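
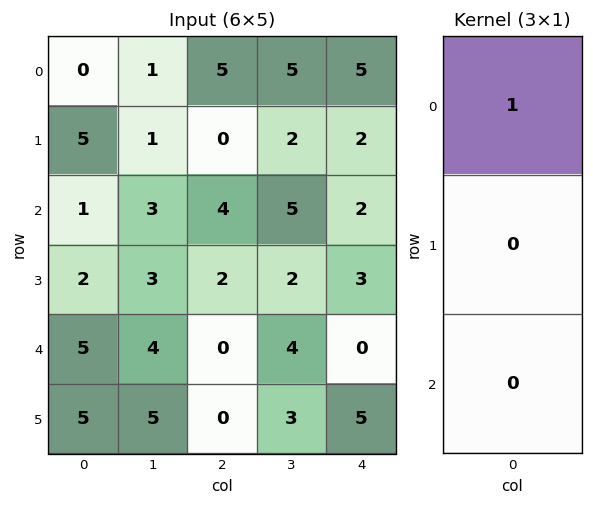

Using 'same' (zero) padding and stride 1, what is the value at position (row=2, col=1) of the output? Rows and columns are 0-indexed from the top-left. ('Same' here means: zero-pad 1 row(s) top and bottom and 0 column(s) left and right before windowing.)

The receptive field on the zero-padded input at this output position is [1 / 3 / 3]. Elementwise product with the kernel and sum: 1·1.

1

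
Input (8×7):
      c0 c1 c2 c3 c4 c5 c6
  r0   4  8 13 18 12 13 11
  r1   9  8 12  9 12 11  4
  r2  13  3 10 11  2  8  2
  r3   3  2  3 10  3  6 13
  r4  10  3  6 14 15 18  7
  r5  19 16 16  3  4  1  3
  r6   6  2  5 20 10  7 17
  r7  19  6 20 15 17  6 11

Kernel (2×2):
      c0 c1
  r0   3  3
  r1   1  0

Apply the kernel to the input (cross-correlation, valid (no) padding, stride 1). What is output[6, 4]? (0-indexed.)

68

The receptive field on the input at this output position is [10 7 / 17 6]. Elementwise product with the kernel and sum: 10·3 + 7·3 + 17·1.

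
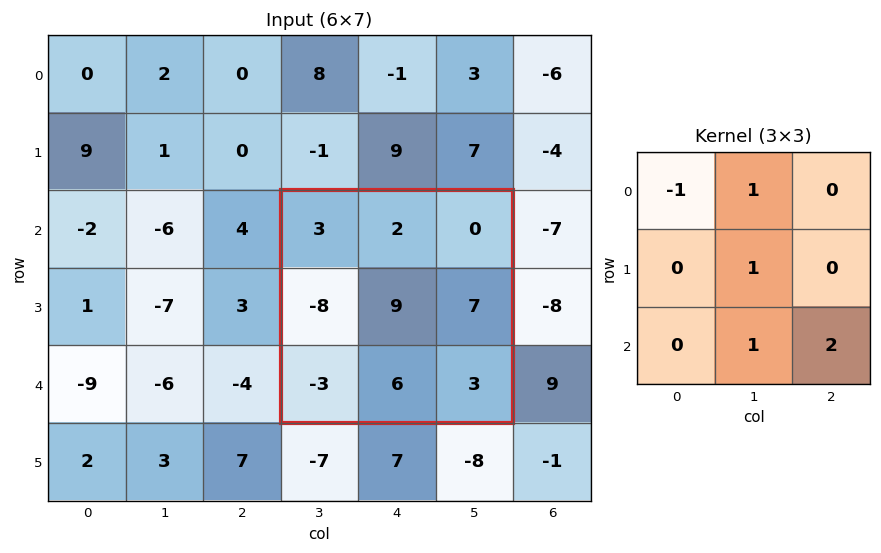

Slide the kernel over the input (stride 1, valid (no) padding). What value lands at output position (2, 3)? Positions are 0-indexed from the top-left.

20

The receptive field on the input at this output position is [3 2 0 / -8 9 7 / -3 6 3]. Elementwise product with the kernel and sum: 3·-1 + 2·1 + 9·1 + 6·1 + 3·2.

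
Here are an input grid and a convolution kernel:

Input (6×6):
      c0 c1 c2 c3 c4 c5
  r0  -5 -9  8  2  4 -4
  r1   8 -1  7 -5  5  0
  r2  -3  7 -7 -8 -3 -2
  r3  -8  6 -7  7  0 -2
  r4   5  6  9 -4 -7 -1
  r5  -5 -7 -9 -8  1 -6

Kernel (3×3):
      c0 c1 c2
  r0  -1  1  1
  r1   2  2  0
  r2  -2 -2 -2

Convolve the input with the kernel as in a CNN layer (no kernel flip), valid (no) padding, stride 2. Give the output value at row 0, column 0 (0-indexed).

The receptive field on the input at this output position is [-5 -9 8 / 8 -1 7 / -3 7 -7]. Elementwise product with the kernel and sum: -5·-1 + -9·1 + 8·1 + 8·2 + -1·2 + -3·-2 + 7·-2 + -7·-2.

24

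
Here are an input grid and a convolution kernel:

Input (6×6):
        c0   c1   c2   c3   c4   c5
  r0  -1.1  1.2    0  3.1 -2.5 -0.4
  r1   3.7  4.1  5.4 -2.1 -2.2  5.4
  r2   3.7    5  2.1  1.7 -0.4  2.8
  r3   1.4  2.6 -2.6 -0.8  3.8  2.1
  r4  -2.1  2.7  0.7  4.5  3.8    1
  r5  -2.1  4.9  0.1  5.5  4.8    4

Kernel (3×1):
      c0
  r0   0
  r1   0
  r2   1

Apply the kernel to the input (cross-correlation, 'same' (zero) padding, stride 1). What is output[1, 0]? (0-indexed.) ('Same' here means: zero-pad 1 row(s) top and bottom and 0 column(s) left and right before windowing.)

3.7

The receptive field on the zero-padded input at this output position is [-1.1 / 3.7 / 3.7]. Elementwise product with the kernel and sum: 3.7·1.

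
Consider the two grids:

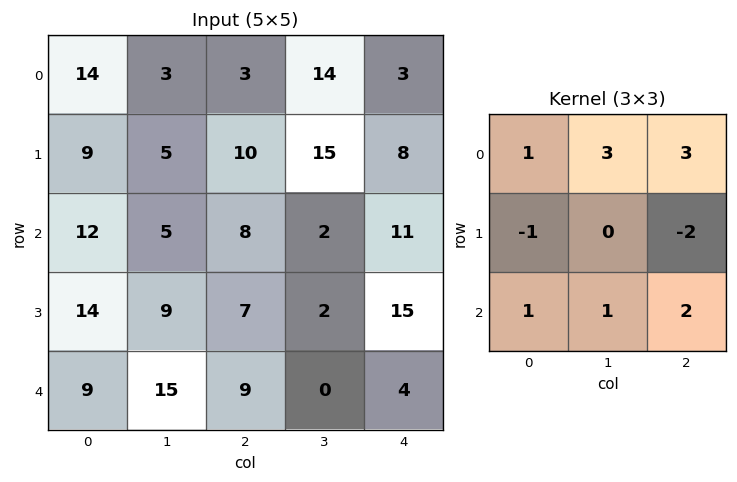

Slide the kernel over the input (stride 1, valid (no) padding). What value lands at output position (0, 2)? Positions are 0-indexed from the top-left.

The receptive field on the input at this output position is [3 14 3 / 10 15 8 / 8 2 11]. Elementwise product with the kernel and sum: 3·1 + 14·3 + 3·3 + 10·-1 + 8·-2 + 8·1 + 2·1 + 11·2.

60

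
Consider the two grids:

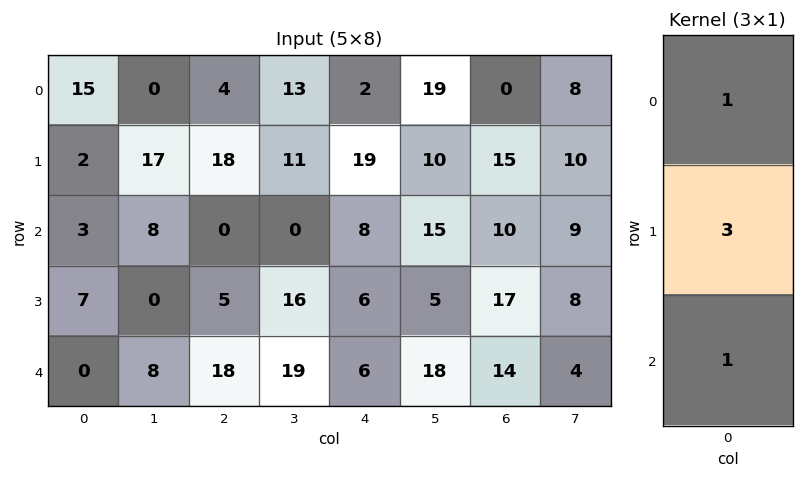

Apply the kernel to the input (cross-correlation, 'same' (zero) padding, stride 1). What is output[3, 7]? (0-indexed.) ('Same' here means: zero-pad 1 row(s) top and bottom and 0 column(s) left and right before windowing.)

The receptive field on the zero-padded input at this output position is [9 / 8 / 4]. Elementwise product with the kernel and sum: 9·1 + 8·3 + 4·1.

37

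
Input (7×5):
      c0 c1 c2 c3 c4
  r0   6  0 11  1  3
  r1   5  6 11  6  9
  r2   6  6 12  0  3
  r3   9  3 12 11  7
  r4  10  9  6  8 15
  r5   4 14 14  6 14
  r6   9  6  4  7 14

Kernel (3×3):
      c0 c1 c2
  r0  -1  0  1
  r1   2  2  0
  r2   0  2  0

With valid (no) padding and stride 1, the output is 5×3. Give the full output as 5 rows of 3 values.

39 59 26
36 60 44
48 36 53
69 66 35
44 63 63

Output[0,0]: The receptive field on the input at this output position is [6 0 11 / 5 6 11 / 6 6 12]. Elementwise product with the kernel and sum: 6·-1 + 11·1 + 5·2 + 6·2 + 6·2.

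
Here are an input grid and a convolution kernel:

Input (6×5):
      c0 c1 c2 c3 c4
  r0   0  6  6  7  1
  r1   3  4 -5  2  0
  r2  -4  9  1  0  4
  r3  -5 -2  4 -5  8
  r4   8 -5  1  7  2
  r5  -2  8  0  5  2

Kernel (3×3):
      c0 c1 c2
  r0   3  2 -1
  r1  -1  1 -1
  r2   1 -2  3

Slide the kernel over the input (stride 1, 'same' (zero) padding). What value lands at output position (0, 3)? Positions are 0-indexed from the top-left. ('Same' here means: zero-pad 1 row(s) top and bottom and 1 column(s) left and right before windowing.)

The receptive field on the zero-padded input at this output position is [0 0 0 / 6 7 1 / -5 2 0]. Elementwise product with the kernel and sum: 0·3 + 0·2 + 0·-1 + 6·-1 + 7·1 + 1·-1 + -5·1 + 2·-2 + 0·3.

-9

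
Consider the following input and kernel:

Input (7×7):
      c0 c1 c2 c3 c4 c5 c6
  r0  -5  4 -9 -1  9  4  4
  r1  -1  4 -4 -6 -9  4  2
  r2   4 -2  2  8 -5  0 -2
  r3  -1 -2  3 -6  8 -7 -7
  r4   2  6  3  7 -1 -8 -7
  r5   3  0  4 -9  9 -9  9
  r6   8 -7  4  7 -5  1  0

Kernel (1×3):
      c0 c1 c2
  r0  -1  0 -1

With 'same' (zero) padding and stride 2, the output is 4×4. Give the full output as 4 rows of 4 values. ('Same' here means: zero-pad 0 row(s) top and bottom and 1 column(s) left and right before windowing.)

Output[0,0]: The receptive field on the zero-padded input at this output position is [0 -5 4]. Elementwise product with the kernel and sum: 0·-1 + 4·-1.

-4 -3 -3 -4
2 -6 -8 0
-6 -13 1 8
7 0 -8 -1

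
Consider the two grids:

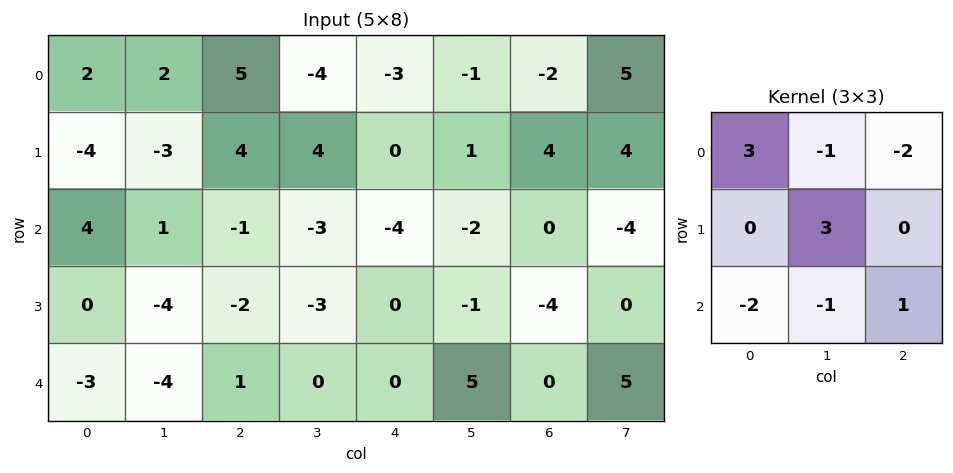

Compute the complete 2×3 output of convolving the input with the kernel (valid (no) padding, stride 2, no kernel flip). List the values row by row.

Output[0,0]: The receptive field on the input at this output position is [2 2 5 / -4 -3 4 / 4 1 -1]. Elementwise product with the kernel and sum: 2·3 + 2·-1 + 5·-2 + -3·3 + 4·-2 + 1·-1 + -1·1.
Output[0,1]: The receptive field on the input at this output position is [5 -4 -3 / 4 4 0 / -1 -3 -4]. Elementwise product with the kernel and sum: 5·3 + -4·-1 + -3·-2 + 4·3 + -1·-2 + -3·-1 + -4·1.

-25 38 9
12 -3 -18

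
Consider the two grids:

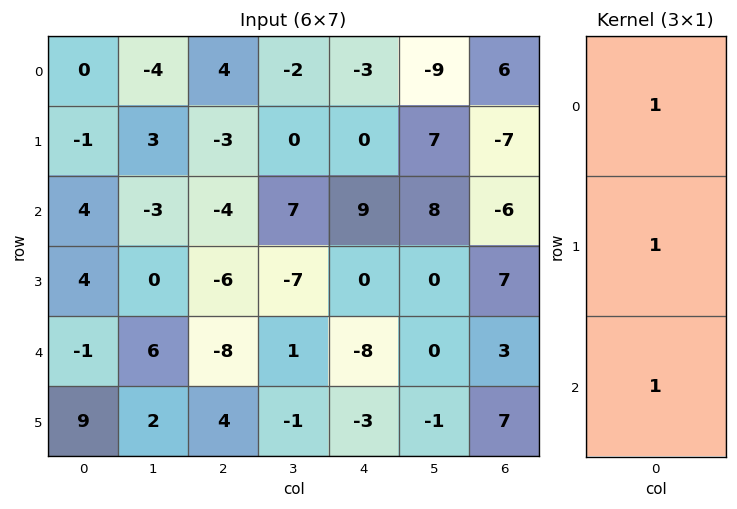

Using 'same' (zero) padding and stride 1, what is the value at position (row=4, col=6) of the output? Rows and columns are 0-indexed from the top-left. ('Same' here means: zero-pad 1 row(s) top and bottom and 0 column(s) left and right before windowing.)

17

The receptive field on the zero-padded input at this output position is [7 / 3 / 7]. Elementwise product with the kernel and sum: 7·1 + 3·1 + 7·1.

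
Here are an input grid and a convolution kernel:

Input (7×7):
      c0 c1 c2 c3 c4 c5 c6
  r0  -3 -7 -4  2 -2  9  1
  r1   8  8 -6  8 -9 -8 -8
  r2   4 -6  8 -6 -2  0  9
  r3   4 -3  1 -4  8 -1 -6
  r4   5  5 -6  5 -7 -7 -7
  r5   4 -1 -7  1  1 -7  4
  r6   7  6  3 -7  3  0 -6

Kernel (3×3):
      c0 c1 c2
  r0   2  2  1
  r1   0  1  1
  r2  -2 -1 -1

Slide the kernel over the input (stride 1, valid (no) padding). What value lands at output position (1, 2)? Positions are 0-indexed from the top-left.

The receptive field on the input at this output position is [-6 8 -9 / 8 -6 -2 / 1 -4 8]. Elementwise product with the kernel and sum: -6·2 + 8·2 + -9·1 + -6·1 + -2·1 + 1·-2 + -4·-1 + 8·-1.

-19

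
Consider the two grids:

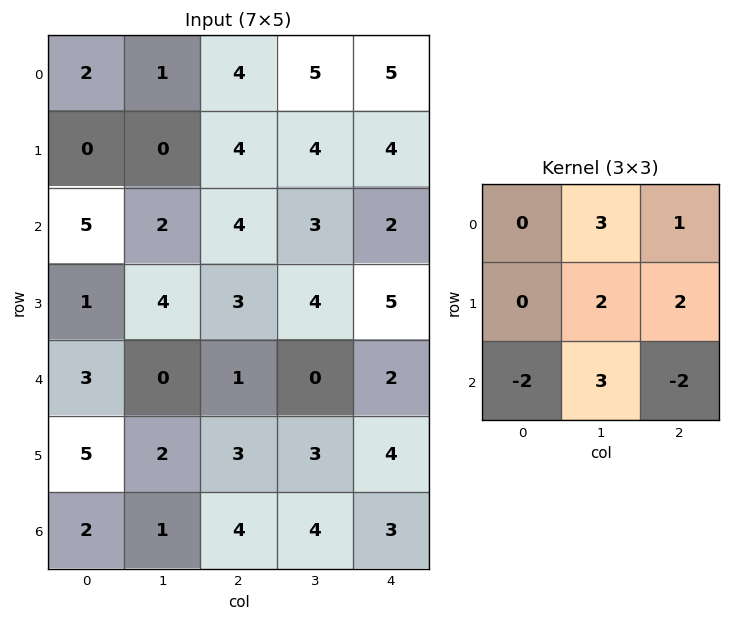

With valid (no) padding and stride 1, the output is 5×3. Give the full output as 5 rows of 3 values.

3 35 33
20 23 22
16 32 23
7 14 16
2 17 14

Output[0,0]: The receptive field on the input at this output position is [2 1 4 / 0 0 4 / 5 2 4]. Elementwise product with the kernel and sum: 1·3 + 4·1 + 0·2 + 4·2 + 5·-2 + 2·3 + 4·-2.
Output[0,1]: The receptive field on the input at this output position is [1 4 5 / 0 4 4 / 2 4 3]. Elementwise product with the kernel and sum: 4·3 + 5·1 + 4·2 + 4·2 + 2·-2 + 4·3 + 3·-2.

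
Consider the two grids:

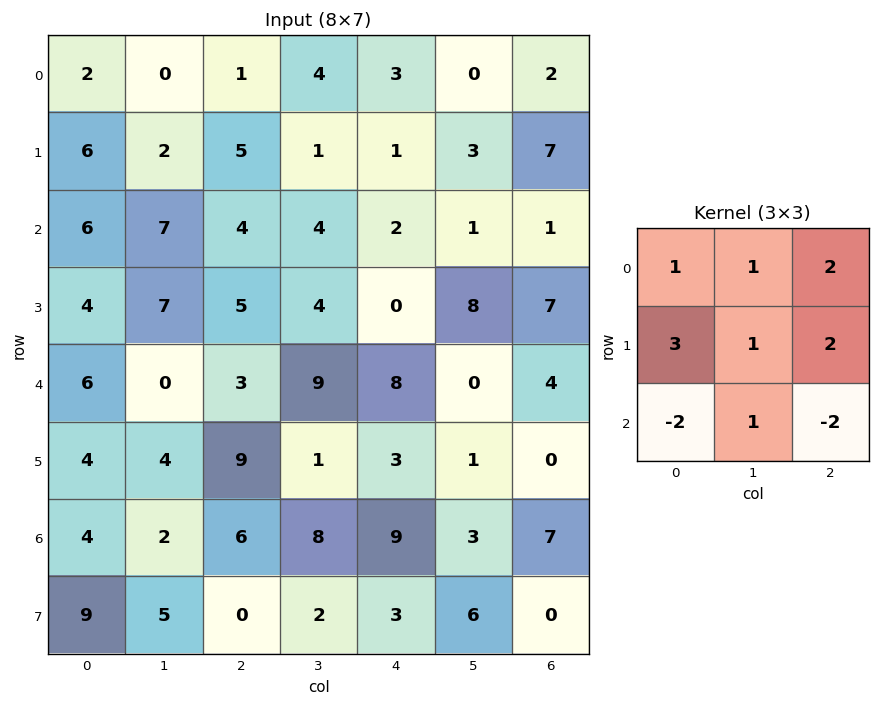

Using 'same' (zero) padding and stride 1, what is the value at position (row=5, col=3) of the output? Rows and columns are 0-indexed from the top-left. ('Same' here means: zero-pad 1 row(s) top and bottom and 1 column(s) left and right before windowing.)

40

The receptive field on the zero-padded input at this output position is [3 9 8 / 9 1 3 / 6 8 9]. Elementwise product with the kernel and sum: 3·1 + 9·1 + 8·2 + 9·3 + 1·1 + 3·2 + 6·-2 + 8·1 + 9·-2.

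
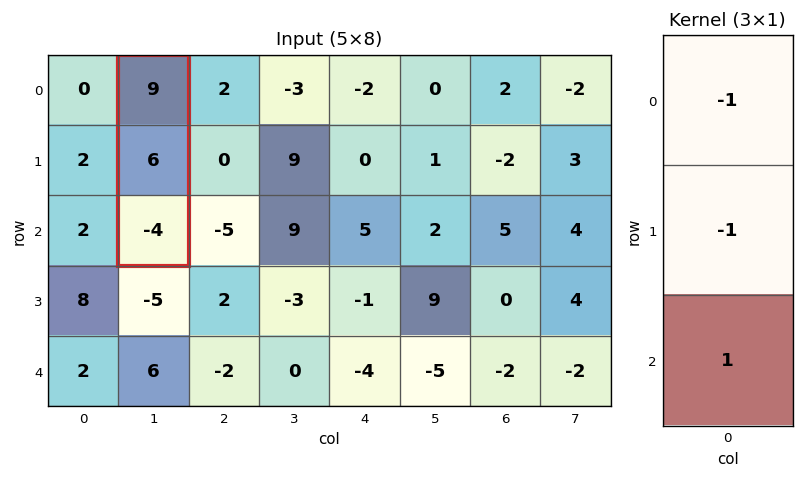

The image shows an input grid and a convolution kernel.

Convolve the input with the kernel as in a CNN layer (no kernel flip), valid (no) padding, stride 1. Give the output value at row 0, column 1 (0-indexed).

-19

The receptive field on the input at this output position is [9 / 6 / -4]. Elementwise product with the kernel and sum: 9·-1 + 6·-1 + -4·1.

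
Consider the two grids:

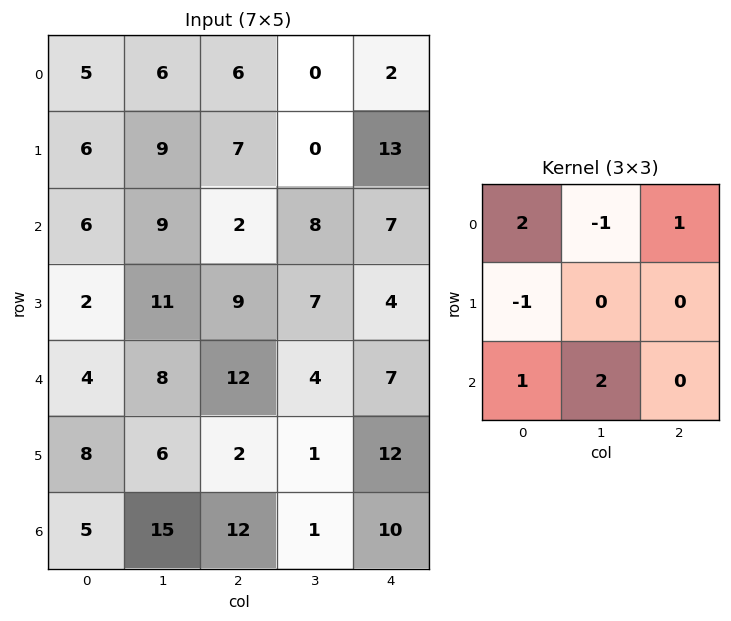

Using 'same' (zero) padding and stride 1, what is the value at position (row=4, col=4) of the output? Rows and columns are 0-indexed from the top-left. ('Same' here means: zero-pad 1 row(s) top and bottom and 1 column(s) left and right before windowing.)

31

The receptive field on the zero-padded input at this output position is [7 4 0 / 4 7 0 / 1 12 0]. Elementwise product with the kernel and sum: 7·2 + 4·-1 + 0·1 + 4·-1 + 1·1 + 12·2.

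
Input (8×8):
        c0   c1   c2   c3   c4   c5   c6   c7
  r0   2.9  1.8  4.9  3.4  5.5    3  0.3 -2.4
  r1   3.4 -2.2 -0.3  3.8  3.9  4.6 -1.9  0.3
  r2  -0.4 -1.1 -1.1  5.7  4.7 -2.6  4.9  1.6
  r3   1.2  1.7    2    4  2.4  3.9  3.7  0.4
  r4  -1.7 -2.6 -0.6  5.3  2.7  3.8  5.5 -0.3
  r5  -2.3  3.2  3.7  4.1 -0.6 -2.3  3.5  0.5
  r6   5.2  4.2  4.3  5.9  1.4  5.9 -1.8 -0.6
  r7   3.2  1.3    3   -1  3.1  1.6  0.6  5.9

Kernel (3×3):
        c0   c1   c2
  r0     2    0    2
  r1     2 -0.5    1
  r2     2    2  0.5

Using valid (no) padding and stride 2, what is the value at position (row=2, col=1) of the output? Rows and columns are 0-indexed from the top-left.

30.05

The receptive field on the input at this output position is [-0.6 5.3 2.7 / 3.7 4.1 -0.6 / 4.3 5.9 1.4]. Elementwise product with the kernel and sum: -0.6·2 + 2.7·2 + 3.7·2 + 4.1·-0.5 + -0.6·1 + 4.3·2 + 5.9·2 + 1.4·0.5.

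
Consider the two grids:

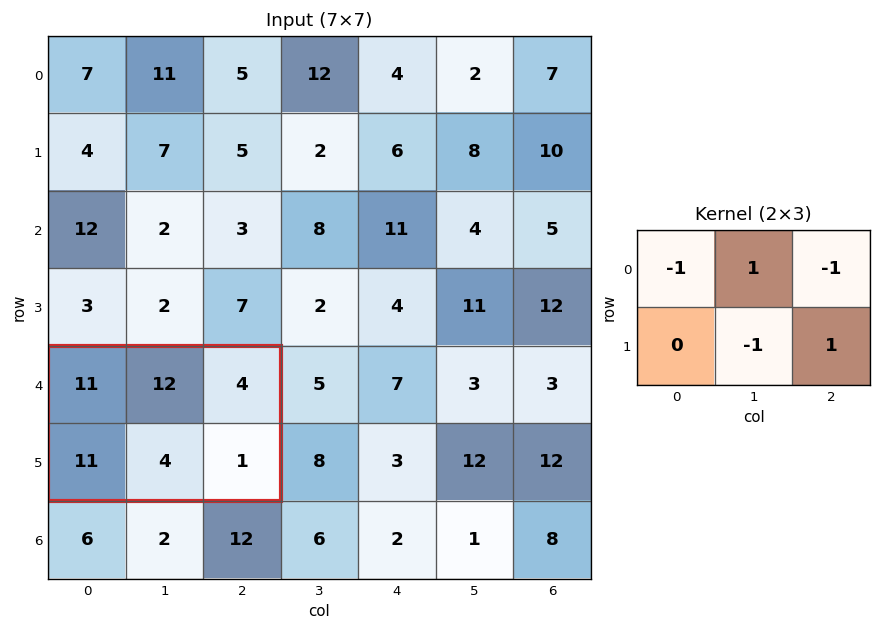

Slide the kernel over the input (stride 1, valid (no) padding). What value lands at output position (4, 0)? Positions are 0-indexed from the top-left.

-6

The receptive field on the input at this output position is [11 12 4 / 11 4 1]. Elementwise product with the kernel and sum: 11·-1 + 12·1 + 4·-1 + 4·-1 + 1·1.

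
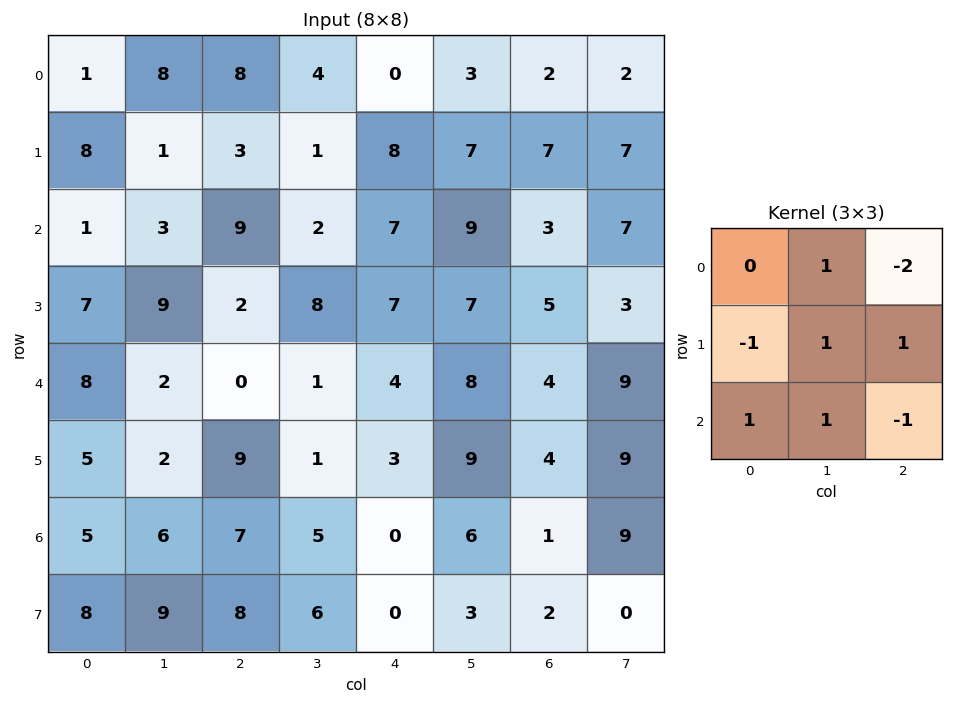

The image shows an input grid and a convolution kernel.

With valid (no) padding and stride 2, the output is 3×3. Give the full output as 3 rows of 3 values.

-17 14 18
-1 -2 16
12 0 15

Output[0,0]: The receptive field on the input at this output position is [1 8 8 / 8 1 3 / 1 3 9]. Elementwise product with the kernel and sum: 8·1 + 8·-2 + 8·-1 + 1·1 + 3·1 + 1·1 + 3·1 + 9·-1.
Output[0,1]: The receptive field on the input at this output position is [8 4 0 / 3 1 8 / 9 2 7]. Elementwise product with the kernel and sum: 4·1 + 0·-2 + 3·-1 + 1·1 + 8·1 + 9·1 + 2·1 + 7·-1.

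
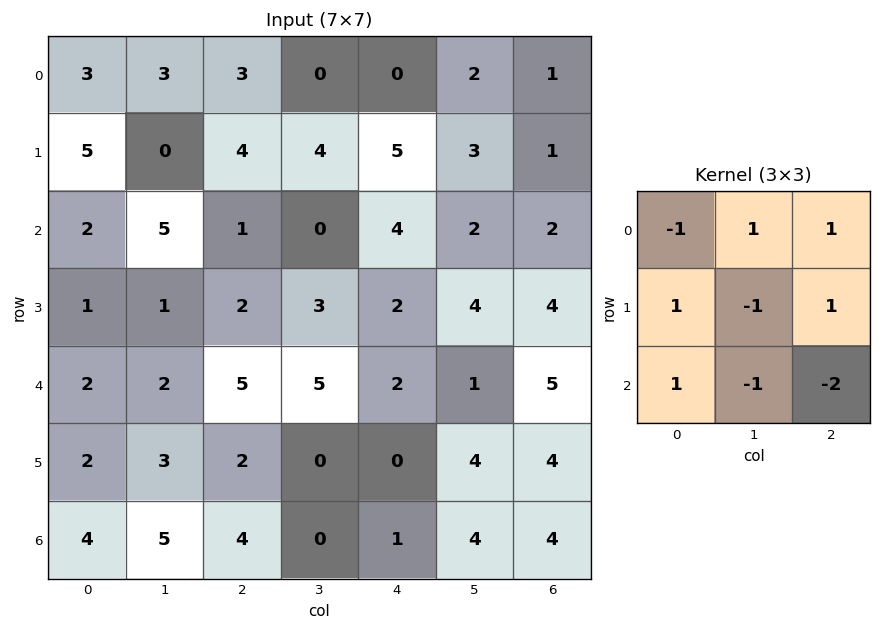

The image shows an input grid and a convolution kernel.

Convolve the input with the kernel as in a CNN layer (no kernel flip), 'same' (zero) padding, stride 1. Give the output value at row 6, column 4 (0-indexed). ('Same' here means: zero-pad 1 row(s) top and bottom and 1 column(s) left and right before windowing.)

7

The receptive field on the zero-padded input at this output position is [0 0 4 / 0 1 4 / 0 0 0]. Elementwise product with the kernel and sum: 0·-1 + 0·1 + 4·1 + 0·1 + 1·-1 + 4·1 + 0·1 + 0·-1 + 0·-2.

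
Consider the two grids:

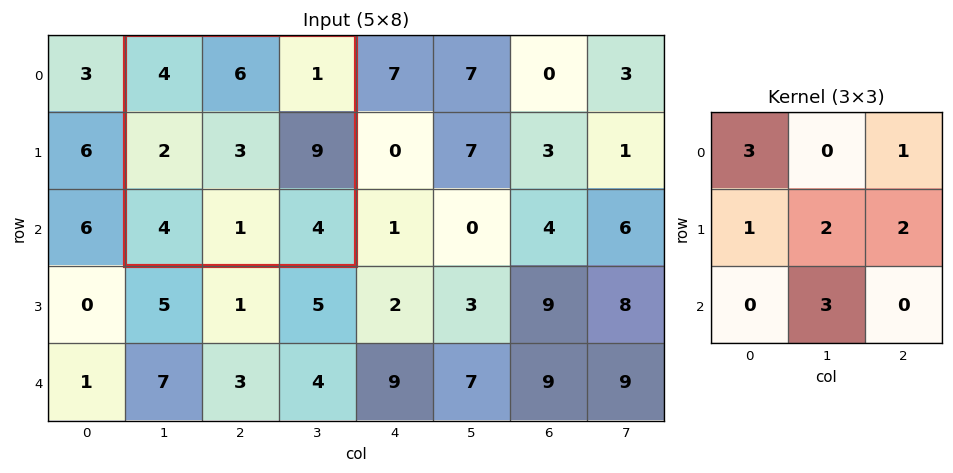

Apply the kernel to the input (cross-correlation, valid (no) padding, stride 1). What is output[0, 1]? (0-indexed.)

The receptive field on the input at this output position is [4 6 1 / 2 3 9 / 4 1 4]. Elementwise product with the kernel and sum: 4·3 + 1·1 + 2·1 + 3·2 + 9·2 + 1·3.

42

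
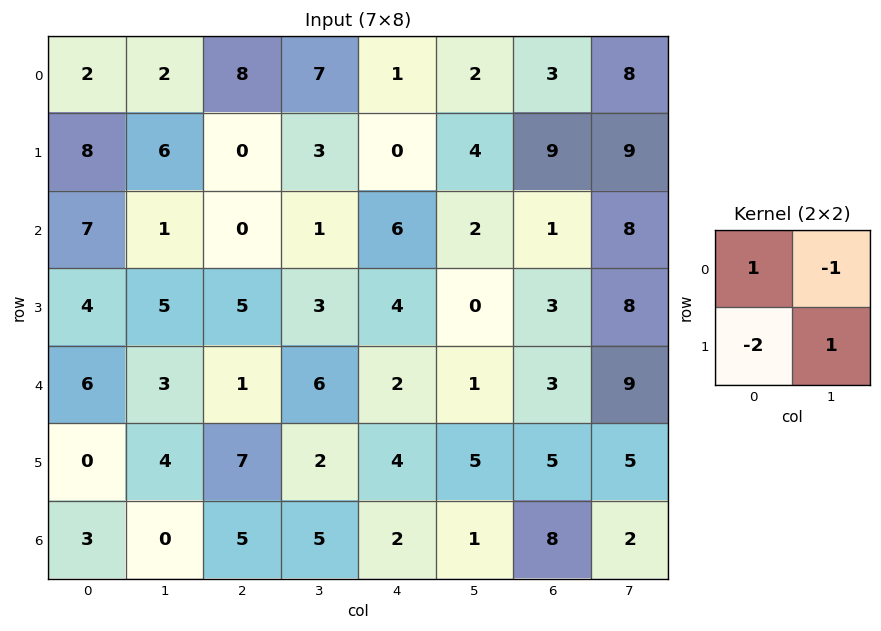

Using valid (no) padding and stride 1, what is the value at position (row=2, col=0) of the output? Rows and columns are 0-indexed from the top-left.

The receptive field on the input at this output position is [7 1 / 4 5]. Elementwise product with the kernel and sum: 7·1 + 1·-1 + 4·-2 + 5·1.

3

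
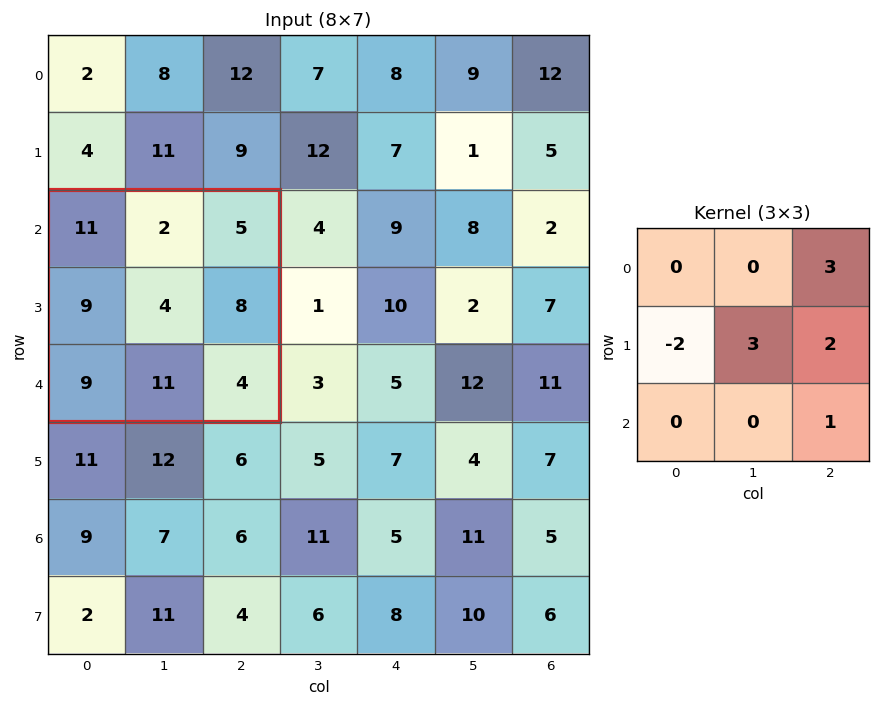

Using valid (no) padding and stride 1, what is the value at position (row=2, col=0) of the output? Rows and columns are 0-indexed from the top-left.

29

The receptive field on the input at this output position is [11 2 5 / 9 4 8 / 9 11 4]. Elementwise product with the kernel and sum: 5·3 + 9·-2 + 4·3 + 8·2 + 4·1.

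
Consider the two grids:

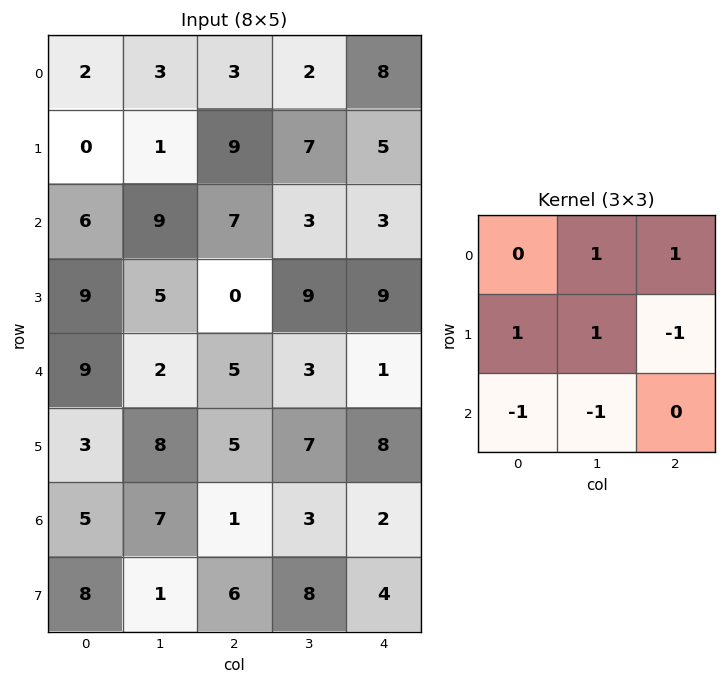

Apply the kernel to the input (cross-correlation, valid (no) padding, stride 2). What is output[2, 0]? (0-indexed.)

The receptive field on the input at this output position is [9 2 5 / 3 8 5 / 5 7 1]. Elementwise product with the kernel and sum: 2·1 + 5·1 + 3·1 + 8·1 + 5·-1 + 5·-1 + 7·-1.

1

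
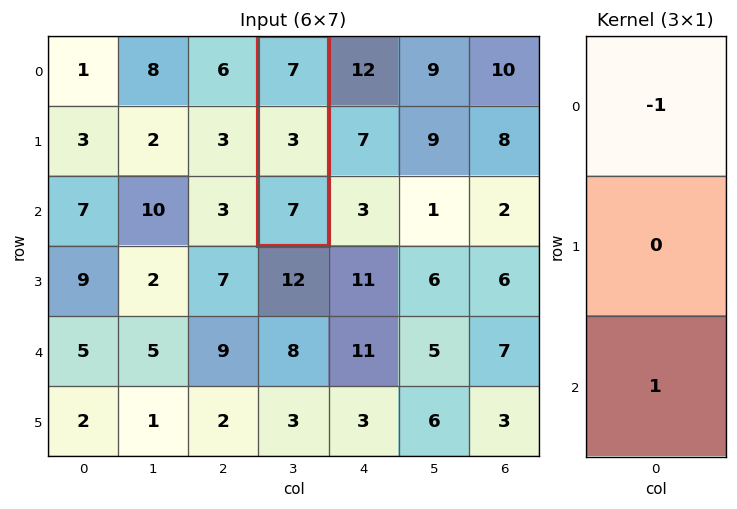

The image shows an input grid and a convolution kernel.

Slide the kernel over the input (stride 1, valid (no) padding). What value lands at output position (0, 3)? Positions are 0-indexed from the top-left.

0

The receptive field on the input at this output position is [7 / 3 / 7]. Elementwise product with the kernel and sum: 7·-1 + 7·1.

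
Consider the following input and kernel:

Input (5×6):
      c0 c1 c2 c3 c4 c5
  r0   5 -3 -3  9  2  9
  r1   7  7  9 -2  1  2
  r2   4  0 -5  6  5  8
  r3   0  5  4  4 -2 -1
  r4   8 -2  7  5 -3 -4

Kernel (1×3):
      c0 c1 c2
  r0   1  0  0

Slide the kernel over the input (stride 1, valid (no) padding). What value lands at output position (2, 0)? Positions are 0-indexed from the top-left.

The receptive field on the input at this output position is [4 0 -5]. Elementwise product with the kernel and sum: 4·1.

4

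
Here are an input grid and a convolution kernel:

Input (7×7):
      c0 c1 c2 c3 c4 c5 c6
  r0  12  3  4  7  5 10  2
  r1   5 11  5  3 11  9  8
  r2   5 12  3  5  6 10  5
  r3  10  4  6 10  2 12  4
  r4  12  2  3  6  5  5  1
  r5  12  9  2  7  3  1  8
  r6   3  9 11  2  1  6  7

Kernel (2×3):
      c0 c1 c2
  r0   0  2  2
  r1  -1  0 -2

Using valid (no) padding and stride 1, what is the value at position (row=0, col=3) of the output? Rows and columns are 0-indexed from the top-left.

9

The receptive field on the input at this output position is [7 5 10 / 3 11 9]. Elementwise product with the kernel and sum: 5·2 + 10·2 + 3·-1 + 9·-2.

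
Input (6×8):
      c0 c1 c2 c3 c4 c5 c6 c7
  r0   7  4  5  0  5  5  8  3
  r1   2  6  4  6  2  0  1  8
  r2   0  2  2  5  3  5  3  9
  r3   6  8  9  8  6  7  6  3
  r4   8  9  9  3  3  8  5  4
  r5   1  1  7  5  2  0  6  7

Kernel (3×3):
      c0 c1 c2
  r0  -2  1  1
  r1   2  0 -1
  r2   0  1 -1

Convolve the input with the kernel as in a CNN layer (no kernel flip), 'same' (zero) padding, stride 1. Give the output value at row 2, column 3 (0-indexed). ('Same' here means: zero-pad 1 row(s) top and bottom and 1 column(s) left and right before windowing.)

3

The receptive field on the zero-padded input at this output position is [4 6 2 / 2 5 3 / 9 8 6]. Elementwise product with the kernel and sum: 4·-2 + 6·1 + 2·1 + 2·2 + 3·-1 + 8·1 + 6·-1.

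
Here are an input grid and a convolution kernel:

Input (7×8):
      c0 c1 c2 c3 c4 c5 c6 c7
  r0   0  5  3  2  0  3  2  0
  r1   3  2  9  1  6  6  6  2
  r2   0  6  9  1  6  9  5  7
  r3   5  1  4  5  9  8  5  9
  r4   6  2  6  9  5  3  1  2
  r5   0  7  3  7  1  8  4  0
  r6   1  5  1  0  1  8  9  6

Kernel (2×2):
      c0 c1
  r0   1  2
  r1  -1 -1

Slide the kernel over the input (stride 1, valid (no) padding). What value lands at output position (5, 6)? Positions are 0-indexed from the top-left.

-11

The receptive field on the input at this output position is [4 0 / 9 6]. Elementwise product with the kernel and sum: 4·1 + 0·2 + 9·-1 + 6·-1.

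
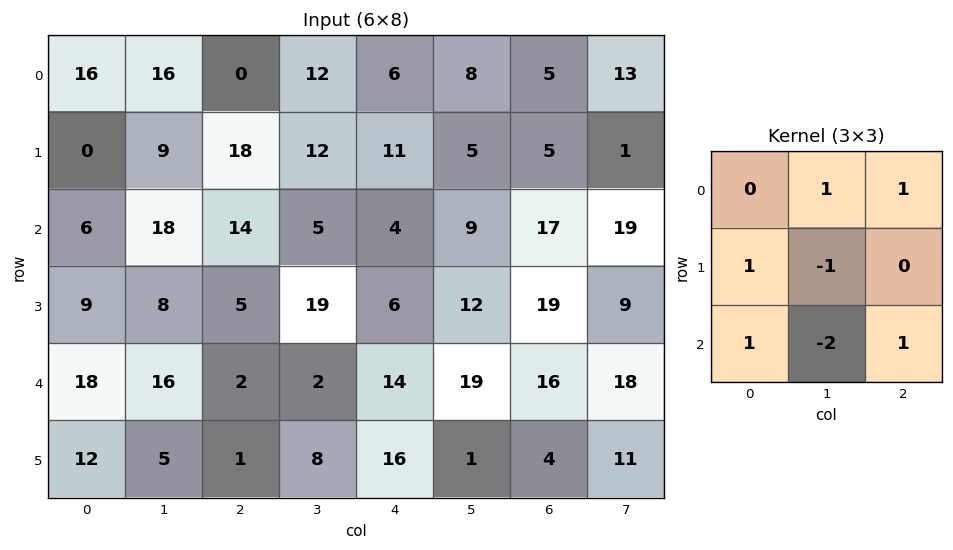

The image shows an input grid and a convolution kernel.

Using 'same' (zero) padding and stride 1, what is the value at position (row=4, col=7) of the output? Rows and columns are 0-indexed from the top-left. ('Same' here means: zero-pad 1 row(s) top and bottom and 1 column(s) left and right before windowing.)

-11

The receptive field on the zero-padded input at this output position is [19 9 0 / 16 18 0 / 4 11 0]. Elementwise product with the kernel and sum: 9·1 + 0·1 + 16·1 + 18·-1 + 4·1 + 11·-2 + 0·1.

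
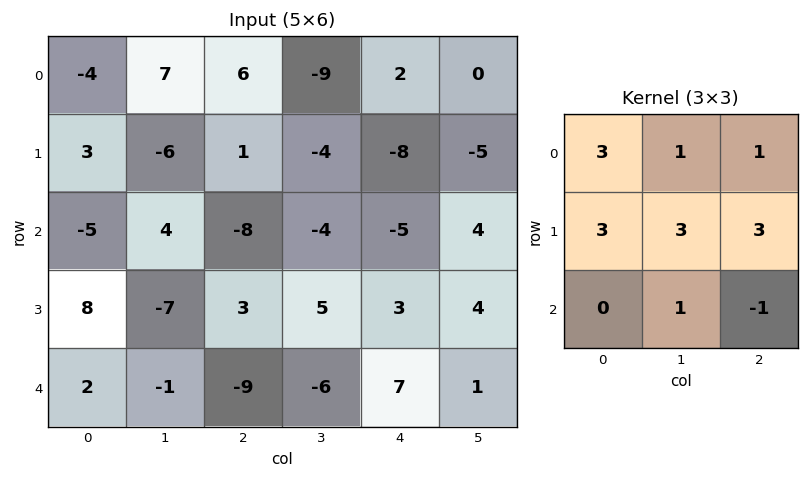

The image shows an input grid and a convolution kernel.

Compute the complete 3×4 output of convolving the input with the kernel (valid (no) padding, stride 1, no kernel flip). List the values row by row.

7 -13 -21 -85
-33 -47 -58 -41
1 0 -13 29

Output[0,0]: The receptive field on the input at this output position is [-4 7 6 / 3 -6 1 / -5 4 -8]. Elementwise product with the kernel and sum: -4·3 + 7·1 + 6·1 + 3·3 + -6·3 + 1·3 + 4·1 + -8·-1.
Output[0,1]: The receptive field on the input at this output position is [7 6 -9 / -6 1 -4 / 4 -8 -4]. Elementwise product with the kernel and sum: 7·3 + 6·1 + -9·1 + -6·3 + 1·3 + -4·3 + -8·1 + -4·-1.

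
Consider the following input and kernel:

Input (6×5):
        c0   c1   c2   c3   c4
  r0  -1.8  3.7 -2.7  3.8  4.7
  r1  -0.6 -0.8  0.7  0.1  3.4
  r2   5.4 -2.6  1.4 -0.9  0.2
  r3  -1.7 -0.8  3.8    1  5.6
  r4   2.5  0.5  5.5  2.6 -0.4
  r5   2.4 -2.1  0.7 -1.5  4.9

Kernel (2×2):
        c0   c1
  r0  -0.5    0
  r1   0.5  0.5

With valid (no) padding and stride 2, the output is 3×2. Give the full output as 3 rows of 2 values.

0.2 1.75
-3.95 1.7
-1.1 -3.15

Output[0,0]: The receptive field on the input at this output position is [-1.8 3.7 / -0.6 -0.8]. Elementwise product with the kernel and sum: -1.8·-0.5 + -0.6·0.5 + -0.8·0.5.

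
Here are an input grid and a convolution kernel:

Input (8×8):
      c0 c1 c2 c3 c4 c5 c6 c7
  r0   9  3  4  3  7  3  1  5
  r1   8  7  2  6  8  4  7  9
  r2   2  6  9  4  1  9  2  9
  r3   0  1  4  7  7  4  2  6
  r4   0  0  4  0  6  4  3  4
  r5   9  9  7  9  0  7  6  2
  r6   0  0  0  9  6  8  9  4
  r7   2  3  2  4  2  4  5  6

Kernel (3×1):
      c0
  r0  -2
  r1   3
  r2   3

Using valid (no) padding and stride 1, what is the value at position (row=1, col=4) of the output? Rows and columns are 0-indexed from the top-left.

8

The receptive field on the input at this output position is [8 / 1 / 7]. Elementwise product with the kernel and sum: 8·-2 + 1·3 + 7·3.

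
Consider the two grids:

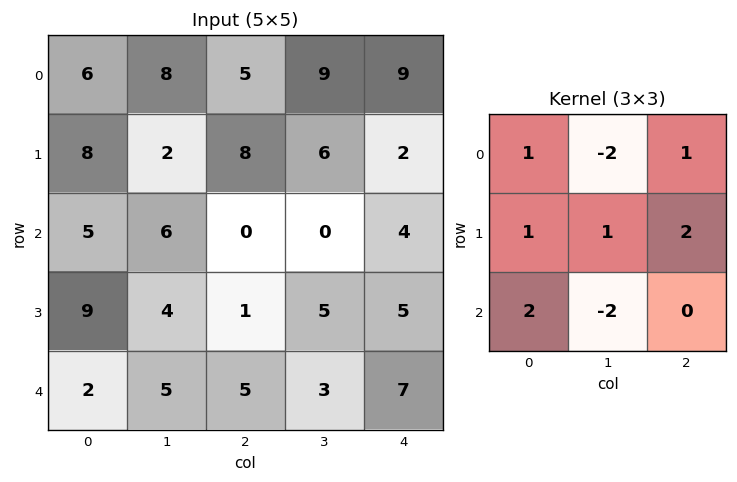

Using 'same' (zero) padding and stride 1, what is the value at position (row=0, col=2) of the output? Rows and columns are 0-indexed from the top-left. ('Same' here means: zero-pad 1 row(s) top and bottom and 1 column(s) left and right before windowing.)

19

The receptive field on the zero-padded input at this output position is [0 0 0 / 8 5 9 / 2 8 6]. Elementwise product with the kernel and sum: 0·1 + 0·-2 + 0·1 + 8·1 + 5·1 + 9·2 + 2·2 + 8·-2.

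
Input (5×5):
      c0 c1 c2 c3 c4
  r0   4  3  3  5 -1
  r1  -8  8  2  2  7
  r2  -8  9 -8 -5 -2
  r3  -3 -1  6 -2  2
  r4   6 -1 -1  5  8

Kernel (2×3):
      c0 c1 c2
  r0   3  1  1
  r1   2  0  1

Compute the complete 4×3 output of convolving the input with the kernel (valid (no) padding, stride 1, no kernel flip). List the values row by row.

Output[0,0]: The receptive field on the input at this output position is [4 3 3 / -8 8 2]. Elementwise product with the kernel and sum: 4·3 + 3·1 + 3·1 + -8·2 + 2·1.
Output[0,1]: The receptive field on the input at this output position is [3 3 5 / 8 2 2]. Elementwise product with the kernel and sum: 3·3 + 3·1 + 5·1 + 8·2 + 2·1.

4 35 24
-38 41 -3
-23 10 -17
7 4 24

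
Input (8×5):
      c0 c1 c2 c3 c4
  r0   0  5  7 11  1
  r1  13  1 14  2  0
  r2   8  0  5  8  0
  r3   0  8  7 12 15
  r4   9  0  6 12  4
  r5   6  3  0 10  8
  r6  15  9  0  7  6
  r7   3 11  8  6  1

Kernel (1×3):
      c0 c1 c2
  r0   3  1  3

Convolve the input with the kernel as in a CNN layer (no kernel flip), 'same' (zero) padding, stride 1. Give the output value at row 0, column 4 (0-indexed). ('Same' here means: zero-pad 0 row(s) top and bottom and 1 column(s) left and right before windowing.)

The receptive field on the zero-padded input at this output position is [11 1 0]. Elementwise product with the kernel and sum: 11·3 + 1·1 + 0·3.

34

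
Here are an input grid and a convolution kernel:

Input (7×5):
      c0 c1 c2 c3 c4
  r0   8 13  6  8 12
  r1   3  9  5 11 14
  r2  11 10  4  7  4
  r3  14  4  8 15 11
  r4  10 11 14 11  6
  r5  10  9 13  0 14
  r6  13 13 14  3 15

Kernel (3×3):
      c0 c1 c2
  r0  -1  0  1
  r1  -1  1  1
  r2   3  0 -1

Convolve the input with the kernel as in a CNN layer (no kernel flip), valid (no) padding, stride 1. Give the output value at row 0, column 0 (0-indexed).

38

The receptive field on the input at this output position is [8 13 6 / 3 9 5 / 11 10 4]. Elementwise product with the kernel and sum: 8·-1 + 6·1 + 3·-1 + 9·1 + 5·1 + 11·3 + 4·-1.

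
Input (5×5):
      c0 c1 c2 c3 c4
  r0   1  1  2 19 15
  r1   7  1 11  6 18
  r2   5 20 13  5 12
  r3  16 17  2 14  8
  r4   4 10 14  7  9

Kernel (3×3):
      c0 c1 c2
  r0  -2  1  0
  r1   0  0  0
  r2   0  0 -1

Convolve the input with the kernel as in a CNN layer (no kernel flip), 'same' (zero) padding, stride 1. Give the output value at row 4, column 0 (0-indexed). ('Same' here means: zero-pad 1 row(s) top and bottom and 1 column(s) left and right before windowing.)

16

The receptive field on the zero-padded input at this output position is [0 16 17 / 0 4 10 / 0 0 0]. Elementwise product with the kernel and sum: 0·-2 + 16·1 + 0·-1.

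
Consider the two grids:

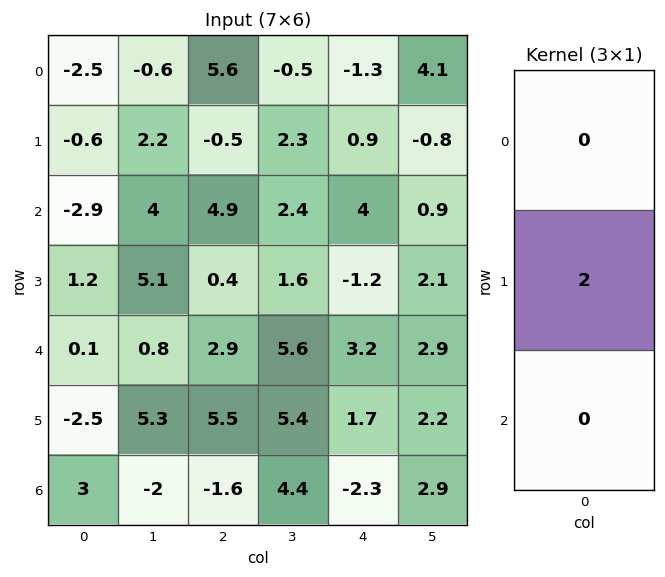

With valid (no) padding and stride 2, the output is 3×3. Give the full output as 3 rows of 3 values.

Output[0,0]: The receptive field on the input at this output position is [-2.5 / -0.6 / -2.9]. Elementwise product with the kernel and sum: -0.6·2.

-1.2 -1 1.8
2.4 0.8 -2.4
-5 11 3.4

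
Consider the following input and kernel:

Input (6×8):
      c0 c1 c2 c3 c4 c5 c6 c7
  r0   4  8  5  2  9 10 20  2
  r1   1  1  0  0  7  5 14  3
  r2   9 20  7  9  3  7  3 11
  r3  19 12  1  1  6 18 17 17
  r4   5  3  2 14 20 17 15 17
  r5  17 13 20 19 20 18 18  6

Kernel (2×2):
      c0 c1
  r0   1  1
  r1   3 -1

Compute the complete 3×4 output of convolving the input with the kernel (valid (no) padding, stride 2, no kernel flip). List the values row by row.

14 7 35 61
74 18 10 48
46 57 79 80

Output[0,0]: The receptive field on the input at this output position is [4 8 / 1 1]. Elementwise product with the kernel and sum: 4·1 + 8·1 + 1·3 + 1·-1.
Output[0,1]: The receptive field on the input at this output position is [5 2 / 0 0]. Elementwise product with the kernel and sum: 5·1 + 2·1 + 0·3 + 0·-1.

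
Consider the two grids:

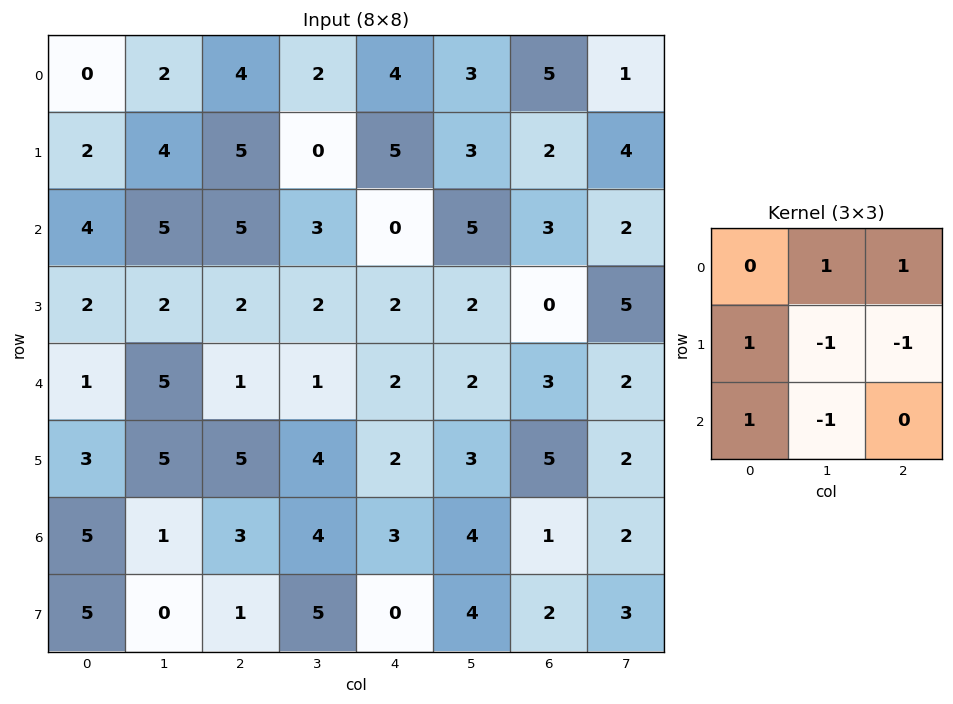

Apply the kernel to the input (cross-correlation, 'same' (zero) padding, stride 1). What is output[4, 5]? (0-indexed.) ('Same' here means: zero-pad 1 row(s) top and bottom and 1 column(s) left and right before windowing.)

The receptive field on the zero-padded input at this output position is [2 2 0 / 2 2 3 / 2 3 5]. Elementwise product with the kernel and sum: 2·1 + 0·1 + 2·1 + 2·-1 + 3·-1 + 2·1 + 3·-1.

-2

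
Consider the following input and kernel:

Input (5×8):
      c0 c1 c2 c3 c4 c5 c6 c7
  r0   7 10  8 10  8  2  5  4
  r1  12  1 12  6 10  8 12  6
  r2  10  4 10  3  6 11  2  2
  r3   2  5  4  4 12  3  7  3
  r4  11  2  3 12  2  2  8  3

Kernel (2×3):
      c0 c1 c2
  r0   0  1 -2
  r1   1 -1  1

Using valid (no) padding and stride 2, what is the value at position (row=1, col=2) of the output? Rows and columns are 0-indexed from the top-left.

23

The receptive field on the input at this output position is [6 11 2 / 12 3 7]. Elementwise product with the kernel and sum: 11·1 + 2·-2 + 12·1 + 3·-1 + 7·1.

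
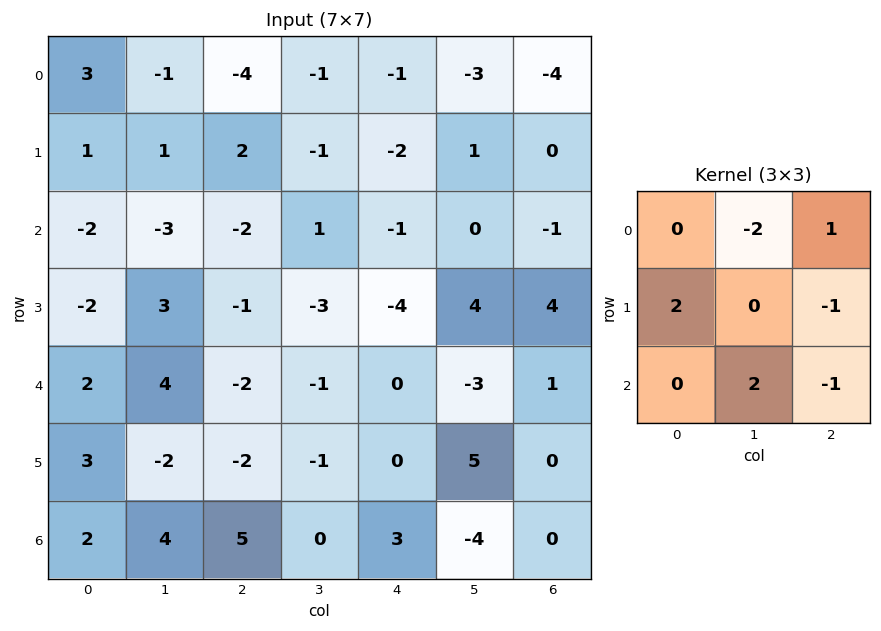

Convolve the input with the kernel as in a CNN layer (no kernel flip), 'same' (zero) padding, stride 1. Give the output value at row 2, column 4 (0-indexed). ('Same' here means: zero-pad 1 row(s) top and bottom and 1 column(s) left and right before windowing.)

The receptive field on the zero-padded input at this output position is [-1 -2 1 / 1 -1 0 / -3 -4 4]. Elementwise product with the kernel and sum: -2·-2 + 1·1 + 1·2 + 0·-1 + -4·2 + 4·-1.

-5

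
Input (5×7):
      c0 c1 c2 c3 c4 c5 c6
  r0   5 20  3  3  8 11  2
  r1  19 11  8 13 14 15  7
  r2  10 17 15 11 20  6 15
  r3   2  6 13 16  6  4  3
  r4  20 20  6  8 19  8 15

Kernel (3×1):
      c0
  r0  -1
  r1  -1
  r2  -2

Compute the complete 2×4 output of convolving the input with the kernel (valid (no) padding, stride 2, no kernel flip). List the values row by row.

-44 -41 -62 -39
-52 -40 -64 -48

Output[0,0]: The receptive field on the input at this output position is [5 / 19 / 10]. Elementwise product with the kernel and sum: 5·-1 + 19·-1 + 10·-2.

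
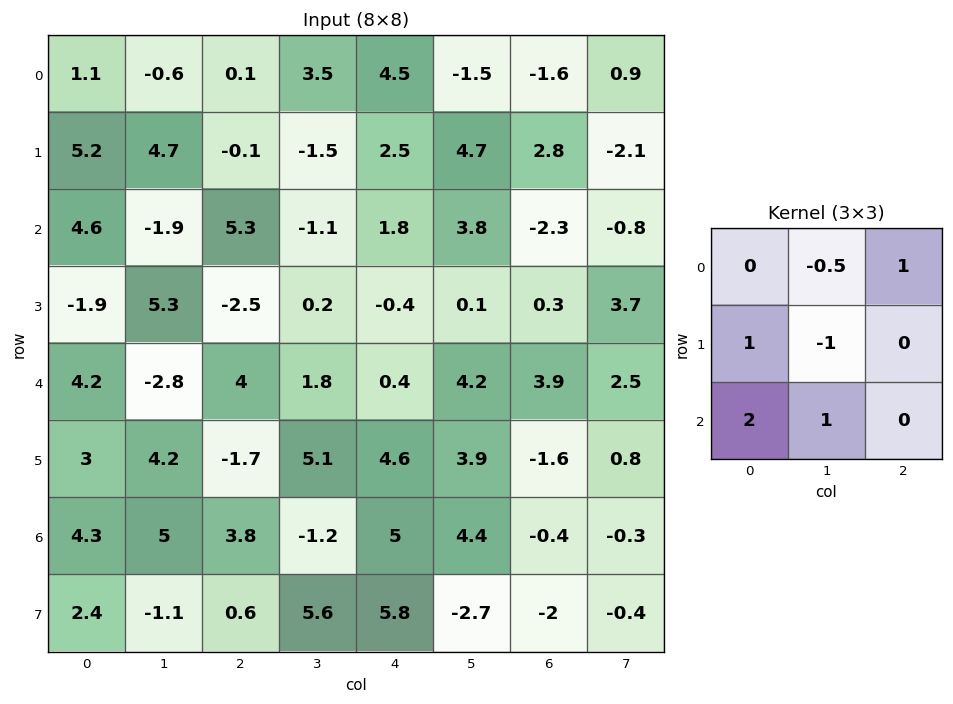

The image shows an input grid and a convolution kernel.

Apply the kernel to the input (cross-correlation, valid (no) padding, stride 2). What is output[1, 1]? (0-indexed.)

9.45

The receptive field on the input at this output position is [5.3 -1.1 1.8 / -2.5 0.2 -0.4 / 4 1.8 0.4]. Elementwise product with the kernel and sum: -1.1·-0.5 + 1.8·1 + -2.5·1 + 0.2·-1 + 4·2 + 1.8·1.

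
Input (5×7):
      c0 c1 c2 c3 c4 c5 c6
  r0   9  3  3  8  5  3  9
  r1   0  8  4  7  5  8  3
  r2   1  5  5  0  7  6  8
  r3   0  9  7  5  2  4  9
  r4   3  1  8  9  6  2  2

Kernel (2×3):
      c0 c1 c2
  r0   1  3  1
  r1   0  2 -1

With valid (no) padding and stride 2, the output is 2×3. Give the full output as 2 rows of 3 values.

Output[0,0]: The receptive field on the input at this output position is [9 3 3 / 0 8 4]. Elementwise product with the kernel and sum: 9·1 + 3·3 + 3·1 + 8·2 + 4·-1.

33 41 36
32 20 32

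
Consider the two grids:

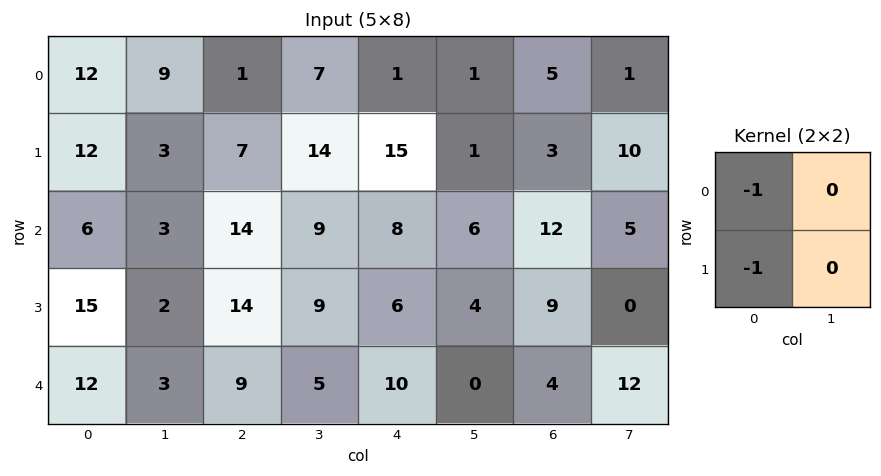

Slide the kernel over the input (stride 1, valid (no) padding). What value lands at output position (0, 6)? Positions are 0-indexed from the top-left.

The receptive field on the input at this output position is [5 1 / 3 10]. Elementwise product with the kernel and sum: 5·-1 + 3·-1.

-8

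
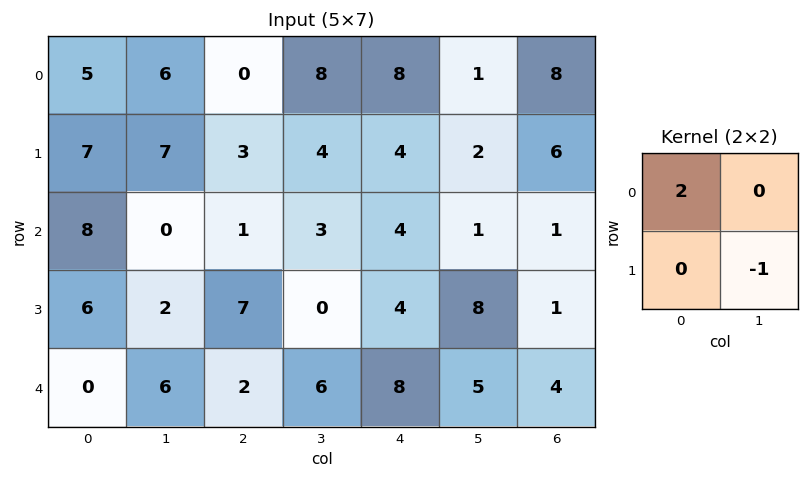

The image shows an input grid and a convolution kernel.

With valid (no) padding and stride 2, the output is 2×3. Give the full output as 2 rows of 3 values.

3 -4 14
14 2 0

Output[0,0]: The receptive field on the input at this output position is [5 6 / 7 7]. Elementwise product with the kernel and sum: 5·2 + 7·-1.
Output[0,1]: The receptive field on the input at this output position is [0 8 / 3 4]. Elementwise product with the kernel and sum: 0·2 + 4·-1.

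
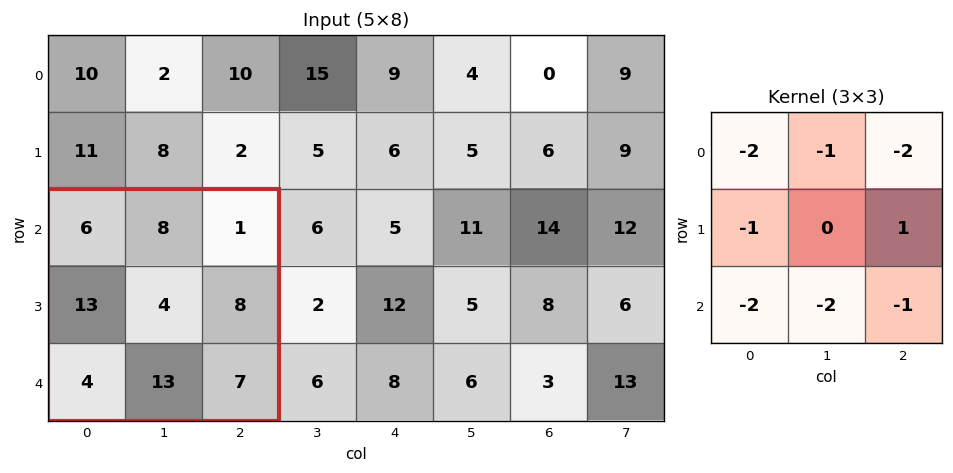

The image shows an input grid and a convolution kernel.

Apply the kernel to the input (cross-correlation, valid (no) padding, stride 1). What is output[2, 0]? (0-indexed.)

-68

The receptive field on the input at this output position is [6 8 1 / 13 4 8 / 4 13 7]. Elementwise product with the kernel and sum: 6·-2 + 8·-1 + 1·-2 + 13·-1 + 8·1 + 4·-2 + 13·-2 + 7·-1.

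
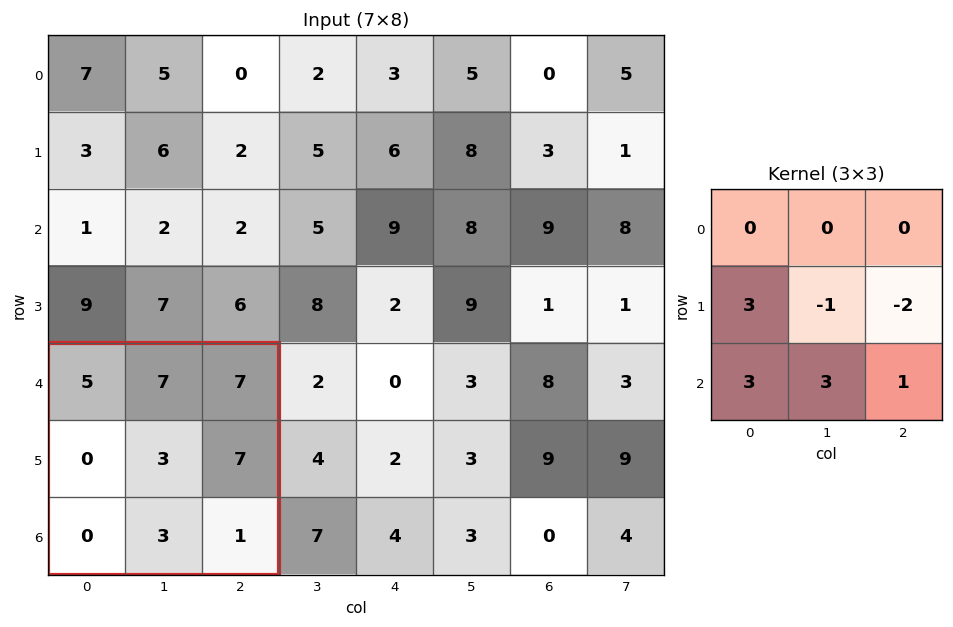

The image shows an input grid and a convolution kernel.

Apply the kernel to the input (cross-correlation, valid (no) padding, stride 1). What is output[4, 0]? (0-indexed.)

-7

The receptive field on the input at this output position is [5 7 7 / 0 3 7 / 0 3 1]. Elementwise product with the kernel and sum: 0·3 + 3·-1 + 7·-2 + 0·3 + 3·3 + 1·1.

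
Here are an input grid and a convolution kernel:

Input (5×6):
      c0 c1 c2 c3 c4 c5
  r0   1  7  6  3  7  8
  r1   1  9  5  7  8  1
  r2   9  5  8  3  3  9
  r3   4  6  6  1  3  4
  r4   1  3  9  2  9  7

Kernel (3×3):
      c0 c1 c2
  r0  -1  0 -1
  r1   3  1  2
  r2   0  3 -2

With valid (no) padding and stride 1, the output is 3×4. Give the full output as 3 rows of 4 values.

14 54 28 11
48 29 17 23
4 41 2 15

Output[0,0]: The receptive field on the input at this output position is [1 7 6 / 1 9 5 / 9 5 8]. Elementwise product with the kernel and sum: 1·-1 + 6·-1 + 1·3 + 9·1 + 5·2 + 5·3 + 8·-2.
Output[0,1]: The receptive field on the input at this output position is [7 6 3 / 9 5 7 / 5 8 3]. Elementwise product with the kernel and sum: 7·-1 + 3·-1 + 9·3 + 5·1 + 7·2 + 8·3 + 3·-2.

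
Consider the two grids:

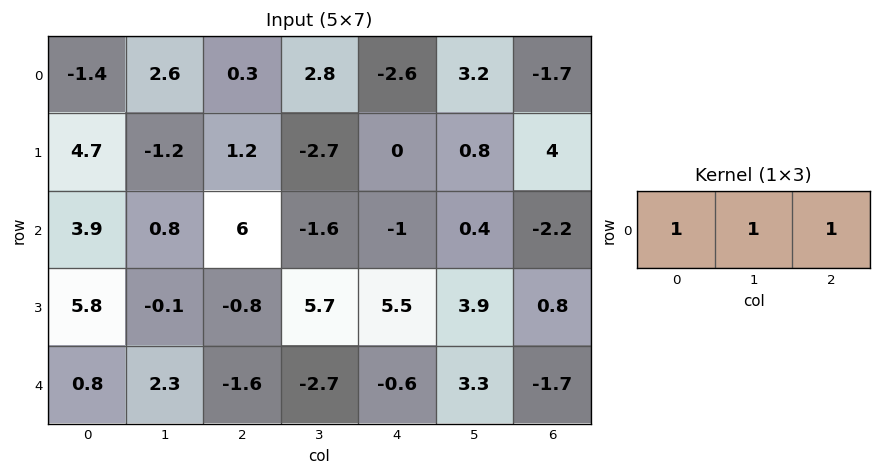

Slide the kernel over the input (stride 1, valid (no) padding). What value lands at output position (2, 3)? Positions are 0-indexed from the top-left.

The receptive field on the input at this output position is [-1.6 -1 0.4]. Elementwise product with the kernel and sum: -1.6·1 + -1·1 + 0.4·1.

-2.2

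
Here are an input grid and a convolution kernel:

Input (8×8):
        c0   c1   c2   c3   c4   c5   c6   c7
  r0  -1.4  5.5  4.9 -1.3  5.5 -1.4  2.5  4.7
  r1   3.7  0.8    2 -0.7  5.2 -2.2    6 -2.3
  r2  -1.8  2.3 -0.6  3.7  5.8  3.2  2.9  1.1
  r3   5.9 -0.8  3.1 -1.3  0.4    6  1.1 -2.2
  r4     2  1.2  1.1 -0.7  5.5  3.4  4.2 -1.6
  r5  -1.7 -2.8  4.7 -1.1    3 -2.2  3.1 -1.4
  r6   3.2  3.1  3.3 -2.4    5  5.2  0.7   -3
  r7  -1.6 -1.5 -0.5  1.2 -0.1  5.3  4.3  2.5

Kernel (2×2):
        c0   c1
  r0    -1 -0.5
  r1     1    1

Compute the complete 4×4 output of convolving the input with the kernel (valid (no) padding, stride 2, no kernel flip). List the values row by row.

Output[0,0]: The receptive field on the input at this output position is [-1.4 5.5 / 3.7 0.8]. Elementwise product with the kernel and sum: -1.4·-1 + 5.5·-0.5 + 3.7·1 + 0.8·1.
Output[0,1]: The receptive field on the input at this output position is [4.9 -1.3 / 2 -0.7]. Elementwise product with the kernel and sum: 4.9·-1 + -1.3·-0.5 + 2·1 + -0.7·1.

3.15 -2.95 -1.8 -1.15
5.75 0.55 -1 -4.55
-7.1 2.85 -6.4 -1.7
-7.85 -1.4 -2.4 7.6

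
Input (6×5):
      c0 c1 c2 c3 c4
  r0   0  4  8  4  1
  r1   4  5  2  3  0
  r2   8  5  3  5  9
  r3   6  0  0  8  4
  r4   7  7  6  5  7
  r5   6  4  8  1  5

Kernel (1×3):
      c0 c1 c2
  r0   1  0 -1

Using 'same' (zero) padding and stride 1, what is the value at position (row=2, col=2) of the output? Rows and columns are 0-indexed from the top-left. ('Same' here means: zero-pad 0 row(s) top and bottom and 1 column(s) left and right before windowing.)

0

The receptive field on the zero-padded input at this output position is [5 3 5]. Elementwise product with the kernel and sum: 5·1 + 5·-1.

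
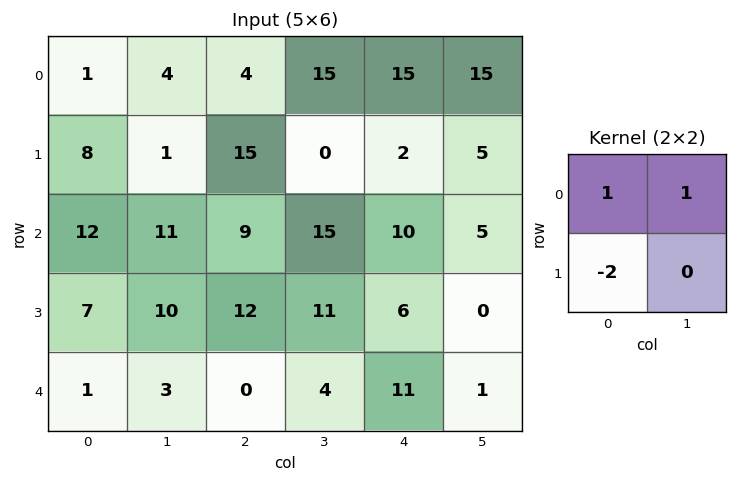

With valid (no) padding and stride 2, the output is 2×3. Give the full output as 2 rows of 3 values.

-11 -11 26
9 0 3

Output[0,0]: The receptive field on the input at this output position is [1 4 / 8 1]. Elementwise product with the kernel and sum: 1·1 + 4·1 + 8·-2.
Output[0,1]: The receptive field on the input at this output position is [4 15 / 15 0]. Elementwise product with the kernel and sum: 4·1 + 15·1 + 15·-2.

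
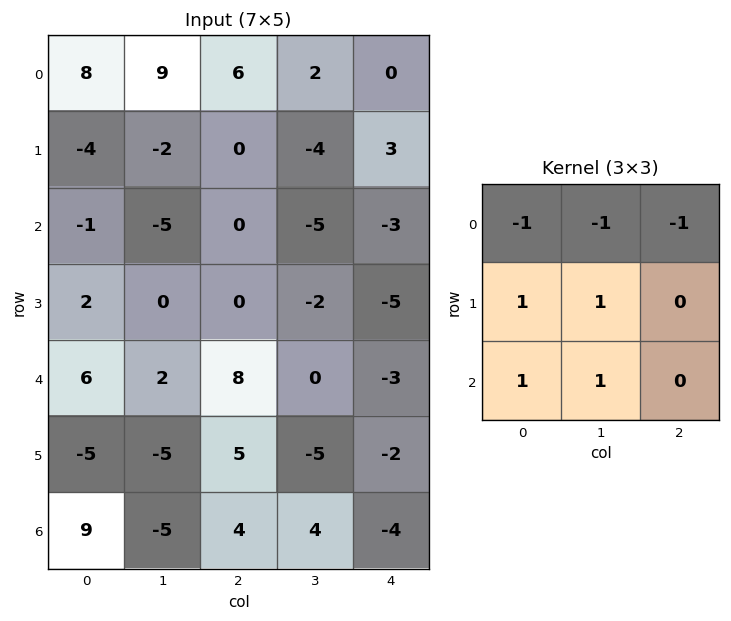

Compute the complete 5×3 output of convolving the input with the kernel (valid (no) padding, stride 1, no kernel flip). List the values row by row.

-35 -24 -17
2 1 -6
16 20 14
-4 12 15
-22 -11 3

Output[0,0]: The receptive field on the input at this output position is [8 9 6 / -4 -2 0 / -1 -5 0]. Elementwise product with the kernel and sum: 8·-1 + 9·-1 + 6·-1 + -4·1 + -2·1 + -1·1 + -5·1.
Output[0,1]: The receptive field on the input at this output position is [9 6 2 / -2 0 -4 / -5 0 -5]. Elementwise product with the kernel and sum: 9·-1 + 6·-1 + 2·-1 + -2·1 + 0·1 + -5·1 + 0·1.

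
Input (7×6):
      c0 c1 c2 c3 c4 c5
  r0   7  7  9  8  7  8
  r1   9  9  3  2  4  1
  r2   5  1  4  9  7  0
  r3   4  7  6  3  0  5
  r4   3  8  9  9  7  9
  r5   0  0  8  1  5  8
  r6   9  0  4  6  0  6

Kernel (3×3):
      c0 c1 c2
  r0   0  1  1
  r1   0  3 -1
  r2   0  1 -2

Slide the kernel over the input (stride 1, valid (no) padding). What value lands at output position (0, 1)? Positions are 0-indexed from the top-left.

10

The receptive field on the input at this output position is [7 9 8 / 9 3 2 / 1 4 9]. Elementwise product with the kernel and sum: 9·1 + 8·1 + 3·3 + 2·-1 + 4·1 + 9·-2.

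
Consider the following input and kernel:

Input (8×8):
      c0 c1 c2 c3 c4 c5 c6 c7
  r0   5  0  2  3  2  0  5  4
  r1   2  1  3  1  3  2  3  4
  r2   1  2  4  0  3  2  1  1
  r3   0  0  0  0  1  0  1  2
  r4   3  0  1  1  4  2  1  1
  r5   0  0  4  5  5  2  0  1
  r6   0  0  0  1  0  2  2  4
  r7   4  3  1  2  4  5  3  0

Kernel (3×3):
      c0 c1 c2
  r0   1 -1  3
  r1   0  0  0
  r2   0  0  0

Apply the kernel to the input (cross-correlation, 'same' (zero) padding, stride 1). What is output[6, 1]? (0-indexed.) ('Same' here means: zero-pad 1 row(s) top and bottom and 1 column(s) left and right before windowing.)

12

The receptive field on the zero-padded input at this output position is [0 0 4 / 0 0 0 / 4 3 1]. Elementwise product with the kernel and sum: 0·1 + 0·-1 + 4·3.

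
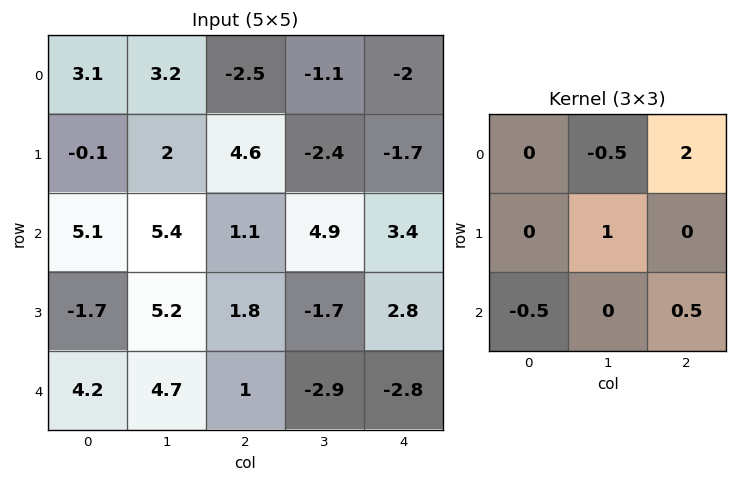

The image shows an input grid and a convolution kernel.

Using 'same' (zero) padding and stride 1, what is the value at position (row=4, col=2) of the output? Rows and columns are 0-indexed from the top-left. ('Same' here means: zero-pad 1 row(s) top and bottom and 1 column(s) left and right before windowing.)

The receptive field on the zero-padded input at this output position is [5.2 1.8 -1.7 / 4.7 1 -2.9 / 0 0 0]. Elementwise product with the kernel and sum: 1.8·-0.5 + -1.7·2 + 1·1 + 0·-0.5 + 0·0.5.

-3.3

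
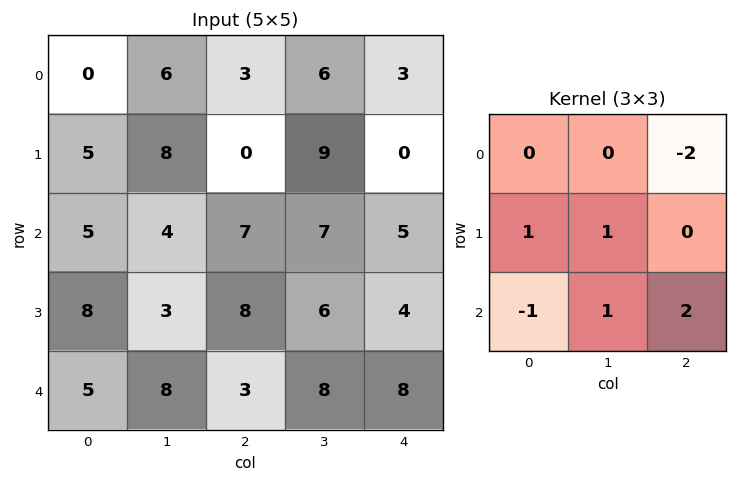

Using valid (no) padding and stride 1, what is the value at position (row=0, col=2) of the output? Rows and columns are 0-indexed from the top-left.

The receptive field on the input at this output position is [3 6 3 / 0 9 0 / 7 7 5]. Elementwise product with the kernel and sum: 3·-2 + 0·1 + 9·1 + 7·-1 + 7·1 + 5·2.

13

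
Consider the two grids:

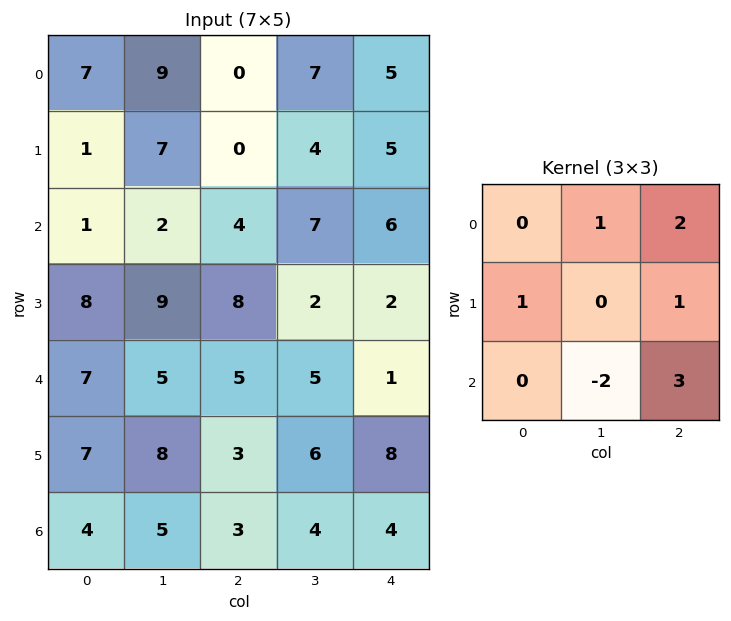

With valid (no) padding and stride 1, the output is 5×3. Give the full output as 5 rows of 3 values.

Output[0,0]: The receptive field on the input at this output position is [7 9 0 / 1 7 0 / 1 2 4]. Elementwise product with the kernel and sum: 9·1 + 0·2 + 1·1 + 0·1 + 2·-2 + 4·3.
Output[0,1]: The receptive field on the input at this output position is [9 0 7 / 7 0 4 / 2 4 7]. Elementwise product with the kernel and sum: 0·1 + 7·2 + 7·1 + 4·1 + 4·-2 + 7·3.

18 38 26
18 7 26
31 34 22
30 34 24
24 35 22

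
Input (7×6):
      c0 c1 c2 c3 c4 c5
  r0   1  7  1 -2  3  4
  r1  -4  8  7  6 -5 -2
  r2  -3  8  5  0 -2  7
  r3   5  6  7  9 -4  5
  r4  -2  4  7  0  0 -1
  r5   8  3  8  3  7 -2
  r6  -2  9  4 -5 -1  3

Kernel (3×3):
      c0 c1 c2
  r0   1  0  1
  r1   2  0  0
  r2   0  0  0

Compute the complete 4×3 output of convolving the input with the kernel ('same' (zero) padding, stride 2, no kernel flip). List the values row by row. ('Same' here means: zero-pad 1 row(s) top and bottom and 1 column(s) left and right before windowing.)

0 14 -4
8 30 4
6 23 14
3 24 -9

Output[0,0]: The receptive field on the zero-padded input at this output position is [0 0 0 / 0 1 7 / 0 -4 8]. Elementwise product with the kernel and sum: 0·1 + 0·1 + 0·2.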